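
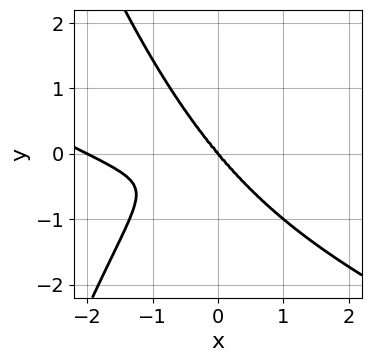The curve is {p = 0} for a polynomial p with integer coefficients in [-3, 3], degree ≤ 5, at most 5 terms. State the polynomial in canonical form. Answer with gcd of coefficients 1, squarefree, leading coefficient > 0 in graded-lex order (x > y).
(a) deg p = 4.
(b) From the visible intercepts: the x-axis gridline crossings are at x ∈ {-2, 0}; it meets the y-axis at y = 0 (among the integer gridlines).
(c) Fitting integer coefficients to these (and the overall shape) gives p.

x^4 + 2*x^3*y + 2*x^3 + x*y^2 + 2*y^3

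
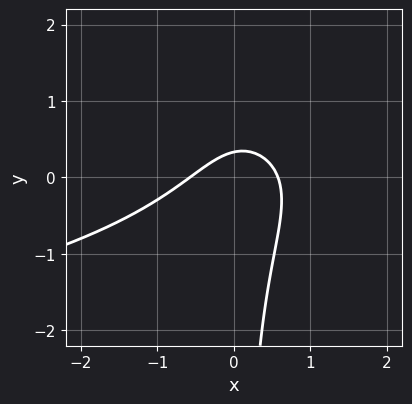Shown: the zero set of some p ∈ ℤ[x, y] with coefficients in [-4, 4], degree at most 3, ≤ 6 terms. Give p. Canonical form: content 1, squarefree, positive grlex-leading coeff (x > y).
3*x*y^2 + 3*x^2 - 3*x*y + 3*y - 1

1. deg p = 3.
2. Matching integer coefficients to the picture gives p.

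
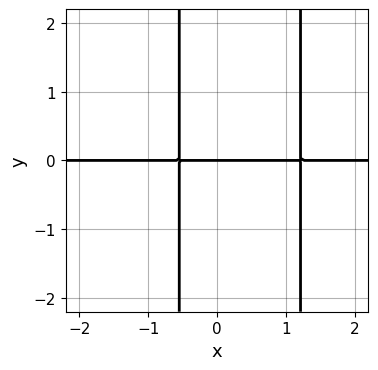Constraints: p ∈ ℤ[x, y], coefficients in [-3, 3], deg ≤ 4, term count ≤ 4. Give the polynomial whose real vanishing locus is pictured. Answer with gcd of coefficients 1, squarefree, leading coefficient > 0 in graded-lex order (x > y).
3*x^2*y - 2*x*y - 2*y

1. The degree is 3 — a generic line meets the curve in up to 3 points.
2. Reading off the gridlines: it crosses the y-axis at the gridline y = 0; the visible x-axis segment lies entirely on the curve.
3. Fitting integer coefficients to these (and the overall shape) gives p.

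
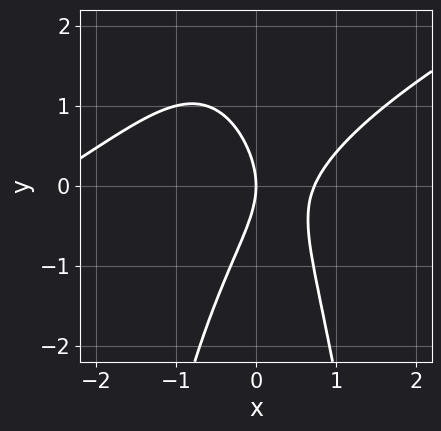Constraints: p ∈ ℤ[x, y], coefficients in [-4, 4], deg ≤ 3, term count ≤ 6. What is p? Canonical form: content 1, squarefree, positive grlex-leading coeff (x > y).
x^3 - 2*x^2*y + 2*x^2 - y^2 - 2*x

Degree: a generic line meets the curve in up to 3 points, so deg p = 3.
Observable constraints: it meets the y-axis at y = 0 (among the integer gridlines); it meets the x-axis at x = 0 (among the integer gridlines).
Matching integer coefficients to the picture gives p.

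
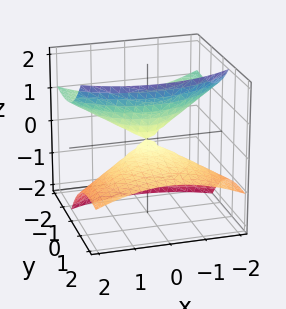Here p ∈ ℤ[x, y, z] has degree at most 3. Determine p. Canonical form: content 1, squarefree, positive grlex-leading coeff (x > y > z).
x^2 + y^2 + 3*y*z - 2*z^2

1. I count 2 distinct pieces.
2. deg p = 2.
3. Observable constraints: it crosses the y-axis at the gridline y = 0; it crosses the x-axis at the gridline x = 0.
4. Assembling these constraints gives the stated polynomial.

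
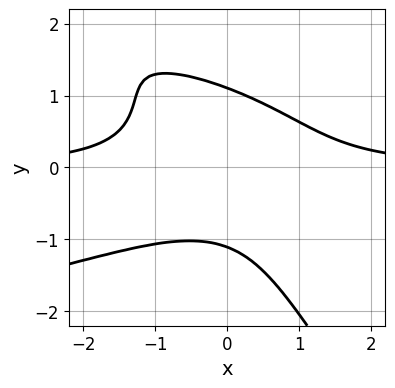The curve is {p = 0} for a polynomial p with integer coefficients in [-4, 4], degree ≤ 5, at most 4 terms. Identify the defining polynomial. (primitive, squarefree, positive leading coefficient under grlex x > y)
1. Degree: the shape is more complex than any degree-3 curve, so deg p = 4.
2. Reading off the gridlines: no x-intercept at any integer in the box.
3. Fitting integer coefficients to these (and the overall shape) gives p.

3*x*y^3 + 2*y^4 + 3*x^2*y - 3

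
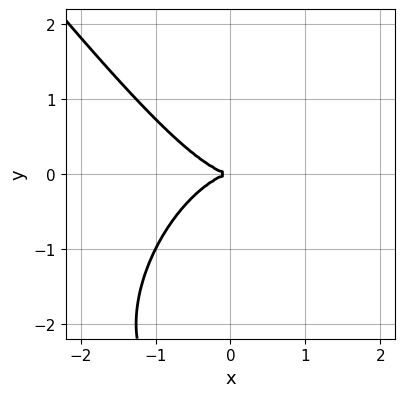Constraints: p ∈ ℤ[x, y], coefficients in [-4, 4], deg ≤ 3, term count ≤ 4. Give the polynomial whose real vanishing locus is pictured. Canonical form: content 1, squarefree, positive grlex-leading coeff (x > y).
2*x^3 + y^3 + 3*y^2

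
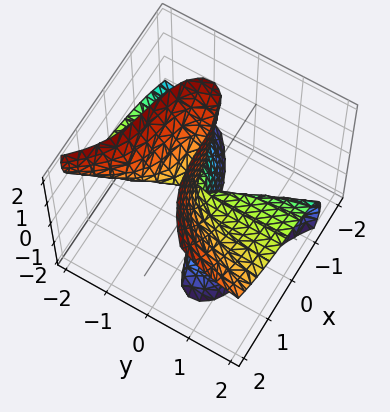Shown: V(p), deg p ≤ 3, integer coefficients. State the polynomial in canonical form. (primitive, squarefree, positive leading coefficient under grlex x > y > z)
x^3 + x*y^2 - 3*y^2*z - 2*y*z^2

First, the degree is 3 — no degree-2 surface has this shape.
Then, reading off the gridlines: every point of the y-axis in the box is on the surface; the visible z-axis segment lies entirely on the surface.
Finally, these observations pin down the coefficients.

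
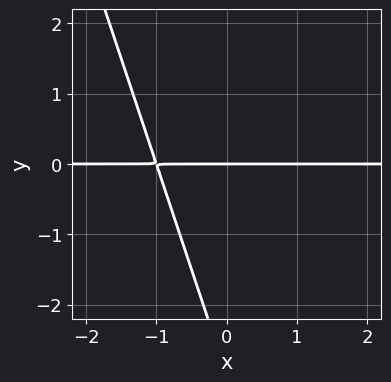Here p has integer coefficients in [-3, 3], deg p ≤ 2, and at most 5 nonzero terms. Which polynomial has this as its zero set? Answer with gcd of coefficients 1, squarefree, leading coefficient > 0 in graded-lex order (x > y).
1. Degree: the shape is more complex than any degree-1 curve, so deg p = 2.
2. Against the integer gridlines: it meets the y-axis at y = 0 (among the integer gridlines); the visible x-axis segment lies entirely on the curve.
3. These observations pin down the coefficients.

3*x*y + y^2 + 3*y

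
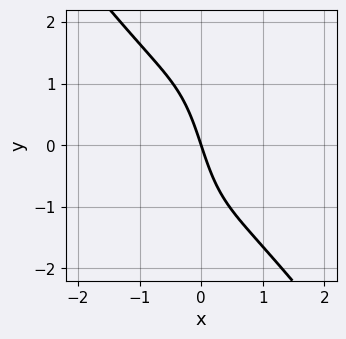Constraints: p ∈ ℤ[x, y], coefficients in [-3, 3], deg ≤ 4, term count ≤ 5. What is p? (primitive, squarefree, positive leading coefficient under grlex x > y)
3*x^3 + x^2*y - x*y^2 + 3*x + y

1. deg p = 3. No degree-2 curve has this shape.
2. Reading off the gridlines: one x-axis crossing is at x = 0; it meets the y-axis at y = 0 (among the integer gridlines).
3. These observations pin down the coefficients.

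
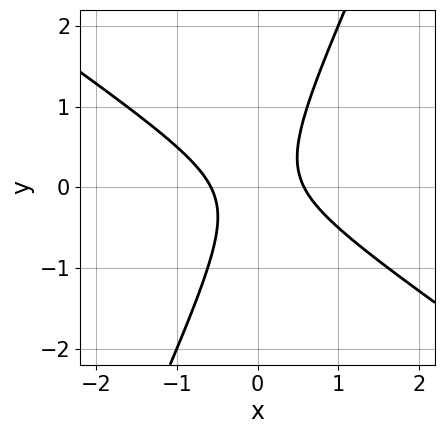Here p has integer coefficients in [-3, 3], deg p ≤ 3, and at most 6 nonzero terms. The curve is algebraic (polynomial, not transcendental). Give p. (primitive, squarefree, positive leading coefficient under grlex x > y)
deg p = 2. The shape is more complex than any degree-1 curve.
Observable constraints: the curve avoids every integer y-axis point in the box.
Fitting integer coefficients to these (and the overall shape) gives p.

3*x^2 + 3*x*y - 2*y^2 - 1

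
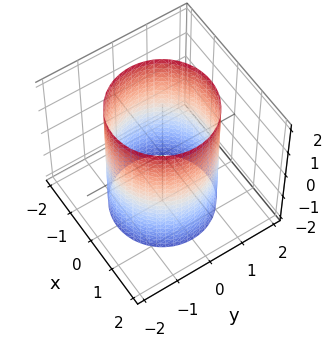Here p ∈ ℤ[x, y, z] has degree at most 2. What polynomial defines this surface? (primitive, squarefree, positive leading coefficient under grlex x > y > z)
First, deg p = 2. Constant cross-section along one axis; a quadric.
Next, symmetries: rotational symmetry about the z-axis ⇒ p depends on x, y only through x² + y²; the z ↦ −z reflection is a symmetry, so z appears only in even powers.
Then, observable constraints: a circular section at z = 1 has radius between 1 and 2; it misses every integer gridline on the z-axis.
Finally, matching integer coefficients to the picture gives p.

x^2 + y^2 - 2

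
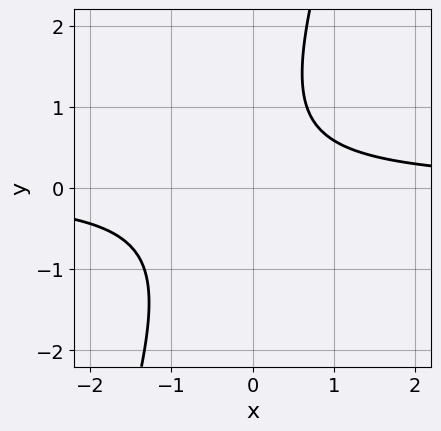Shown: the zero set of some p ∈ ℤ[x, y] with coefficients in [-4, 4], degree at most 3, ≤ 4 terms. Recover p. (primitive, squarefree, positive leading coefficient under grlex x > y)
Degree: a generic line meets the curve in up to 2 points, so deg p = 2.
Observable constraints: the curve avoids every integer x-axis point in the box; it misses every integer gridline on the y-axis.
Assembling these constraints gives the stated polynomial.

3*x*y - y^2 + y - 2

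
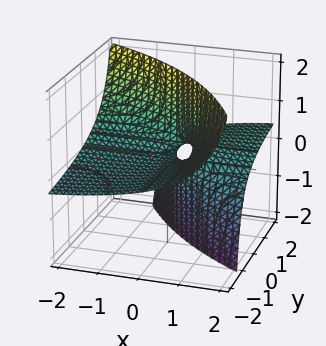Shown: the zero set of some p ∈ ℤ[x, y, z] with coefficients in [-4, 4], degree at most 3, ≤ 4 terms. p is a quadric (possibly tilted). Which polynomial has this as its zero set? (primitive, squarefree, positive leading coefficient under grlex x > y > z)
deg p = 2. No degree-1 surface has this shape.
Observable constraints: the visible y-axis segment lies entirely on the surface; the visible x-axis segment lies entirely on the surface.
The integer polynomial consistent with all of this is the stated p.

x*y - 3*x*z - 3*y*z + 2*z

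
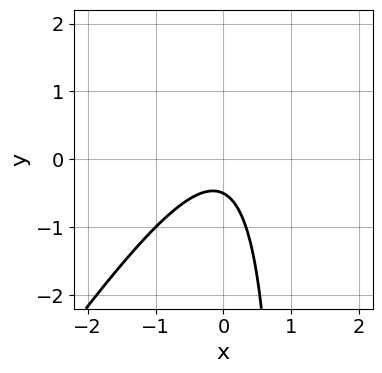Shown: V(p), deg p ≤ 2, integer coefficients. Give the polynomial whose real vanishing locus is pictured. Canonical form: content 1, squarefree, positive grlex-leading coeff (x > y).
3*x^2 - 2*x*y + 2*y + 1

First, the degree is 2 — the shape is more complex than any degree-1 curve.
Next, from the axis intercepts and sections: no x-intercept at any integer in the box.
Finally, matching integer coefficients to the picture gives p.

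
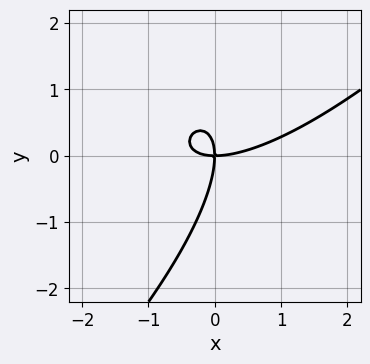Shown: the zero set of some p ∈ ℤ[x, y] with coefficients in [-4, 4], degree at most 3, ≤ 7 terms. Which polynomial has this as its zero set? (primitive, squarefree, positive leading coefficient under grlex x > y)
x^3 - 2*x^2*y + 2*x*y^2 - y^3 - 2*x*y

Degree: no degree-2 curve has this shape, so deg p = 3.
Checking where it meets the axes: one x-axis crossing is at x = 0; it meets the y-axis at y = 0 (among the integer gridlines).
Together with the visible shape, these determine p as stated.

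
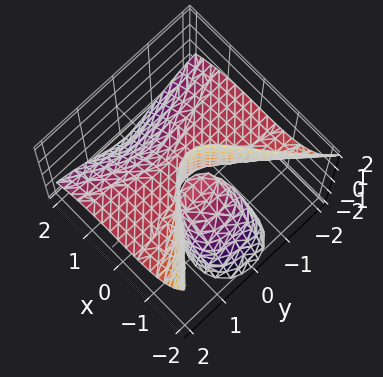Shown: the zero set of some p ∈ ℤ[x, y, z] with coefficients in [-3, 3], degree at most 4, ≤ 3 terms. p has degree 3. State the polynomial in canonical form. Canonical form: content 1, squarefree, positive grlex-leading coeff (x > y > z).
x^3 + 2*y^2*z + 2*x*z

First, the picture has 2 separate pieces. Treating them together as one polynomial.
Then, degree: the shape is more complex than any degree-2 surface, so deg p = 3.
Next, reading off the gridlines: it meets the x-axis at x = 0 (among the integer gridlines); the visible z-axis segment lies entirely on the surface; every point of the y-axis in the box is on the surface.
Finally, matching integer coefficients to the picture gives p.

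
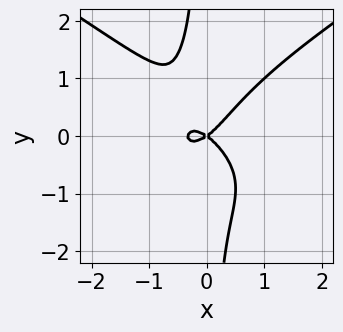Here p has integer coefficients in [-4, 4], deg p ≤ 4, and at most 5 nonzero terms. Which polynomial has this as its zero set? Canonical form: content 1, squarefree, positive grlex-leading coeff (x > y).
First, the degree is 4 — the shape is more complex than any degree-3 curve.
Then, from the visible intercepts: it meets the y-axis at y = 0 (among the integer gridlines); it crosses the x-axis at the gridline x = 0.
Finally, matching integer coefficients to the picture gives p.

x^3*y - 3*x*y^3 + 3*x^3 + x^2 - 2*y^2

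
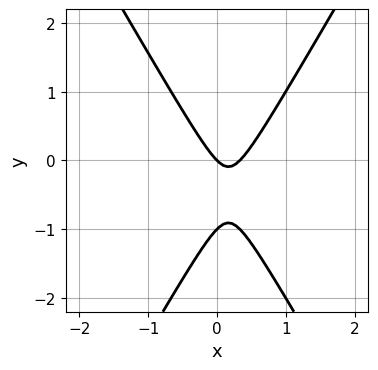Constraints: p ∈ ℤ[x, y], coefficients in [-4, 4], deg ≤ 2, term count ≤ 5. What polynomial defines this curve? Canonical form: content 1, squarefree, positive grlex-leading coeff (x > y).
3*x^2 - y^2 - x - y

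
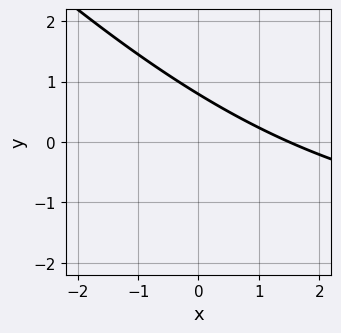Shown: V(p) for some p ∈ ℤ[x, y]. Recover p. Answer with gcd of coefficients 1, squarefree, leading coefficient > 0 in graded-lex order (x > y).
x*y + y^2 + 2*x + 3*y - 3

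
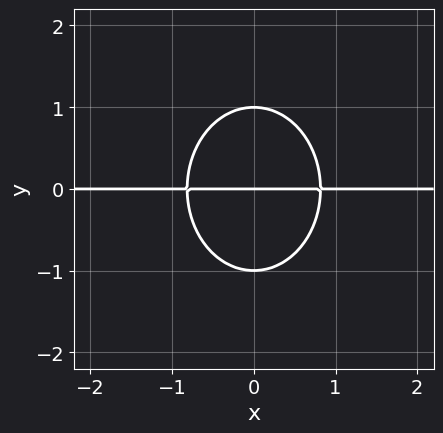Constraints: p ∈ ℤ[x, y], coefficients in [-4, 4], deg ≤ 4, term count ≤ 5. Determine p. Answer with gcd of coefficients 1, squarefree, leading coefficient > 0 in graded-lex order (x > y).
The degree is 3 — no degree-2 curve has this shape.
Symmetries: the x ↦ −x reflection is a symmetry, so x appears only in even powers.
From the visible intercepts: the visible x-axis segment lies entirely on the curve; the y-axis gridline crossings are at y ∈ {-1, 0, 1}.
Putting this together gives p.

3*x^2*y + 2*y^3 - 2*y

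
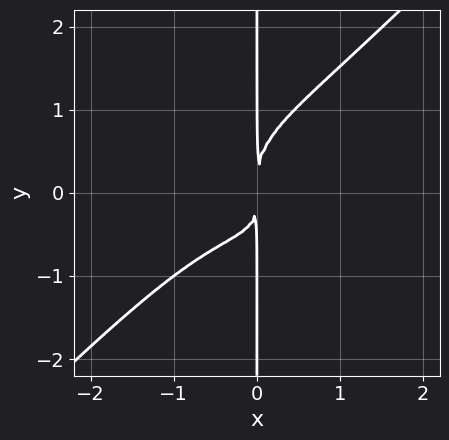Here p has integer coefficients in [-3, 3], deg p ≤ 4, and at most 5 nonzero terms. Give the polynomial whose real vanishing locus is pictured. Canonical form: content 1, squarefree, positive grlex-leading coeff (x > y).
x^4 - x*y^3 + x^2*y + x^2

1. deg p = 4. A generic line meets the curve in up to 4 points.
2. Against the integer gridlines: the visible y-axis segment lies entirely on the curve.
3. Together with the visible shape, these determine p as stated.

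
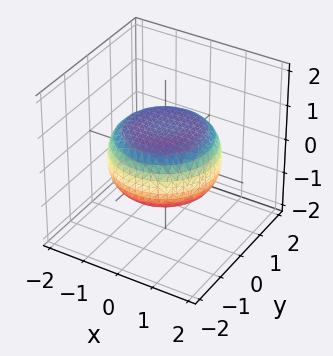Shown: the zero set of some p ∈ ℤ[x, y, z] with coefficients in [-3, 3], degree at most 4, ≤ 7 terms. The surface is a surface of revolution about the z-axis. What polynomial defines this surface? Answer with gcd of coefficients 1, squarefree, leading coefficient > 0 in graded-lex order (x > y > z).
1. deg p = 4. No degree-3 surface has this shape.
2. By symmetry, the surface is invariant under rotation about z: p = q(x² + y², z).
3. Reading off the gridlines: a circular section at z = 0 has radius between 1 and 2.
4. Fitting integer coefficients to these (and the overall shape) gives p.

x^4 + 2*x^2*y^2 + y^4 - x^2 - y^2 + 3*z^2 - 2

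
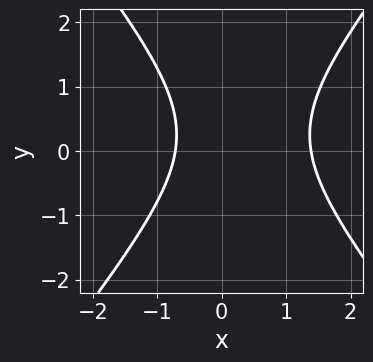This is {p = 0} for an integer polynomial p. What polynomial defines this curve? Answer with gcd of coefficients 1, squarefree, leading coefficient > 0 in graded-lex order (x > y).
Degree: no degree-1 curve has this shape, so deg p = 2.
Observable constraints: the curve avoids every integer y-axis point in the box.
Matching integer coefficients to the picture gives p.

3*x^2 - 2*y^2 - 2*x + y - 3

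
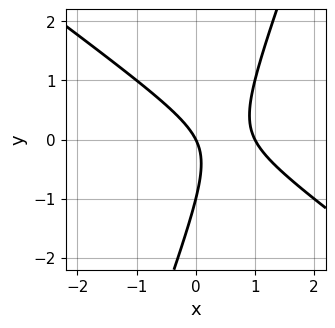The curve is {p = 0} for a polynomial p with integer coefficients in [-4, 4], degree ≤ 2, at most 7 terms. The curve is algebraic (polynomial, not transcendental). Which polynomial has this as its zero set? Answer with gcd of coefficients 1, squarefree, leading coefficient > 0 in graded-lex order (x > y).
2*x^2 + 2*x*y - y^2 - 2*x - y

First, the degree is 2 — a generic line meets the curve in up to 2 points.
Then, from the axis intercepts and sections: among the integer gridlines, it crosses the y-axis at y ∈ {-1, 0}; the x-axis gridline crossings are at x ∈ {0, 1}.
Finally, these observations pin down the coefficients.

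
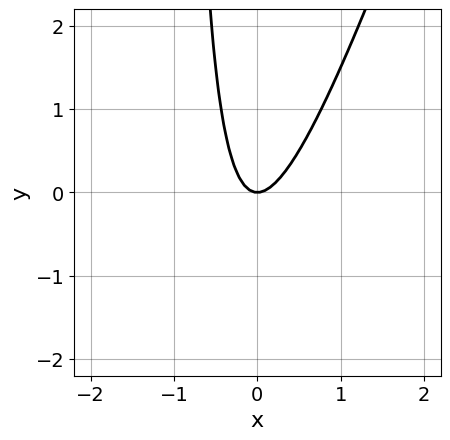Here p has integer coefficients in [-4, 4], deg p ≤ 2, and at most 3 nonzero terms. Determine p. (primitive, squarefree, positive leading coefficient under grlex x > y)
3*x^2 - x*y - y

1. deg p = 2.
2. Checking where it meets the axes: it meets the y-axis at y = 0 (among the integer gridlines); it meets the x-axis at x = 0 (among the integer gridlines).
3. Assembling these constraints gives the stated polynomial.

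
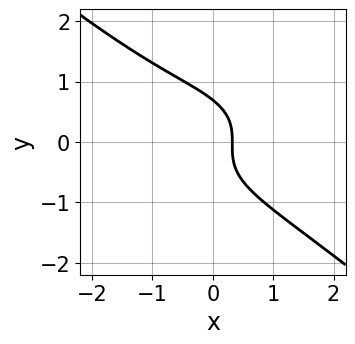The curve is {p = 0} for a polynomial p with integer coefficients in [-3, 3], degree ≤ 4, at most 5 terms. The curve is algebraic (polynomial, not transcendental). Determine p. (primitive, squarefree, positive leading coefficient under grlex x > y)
x^3 + x*y^2 + 3*y^3 + 3*x - 1

1. deg p = 3. A generic line meets the curve in up to 3 points.
2. The integer polynomial consistent with all of this is the stated p.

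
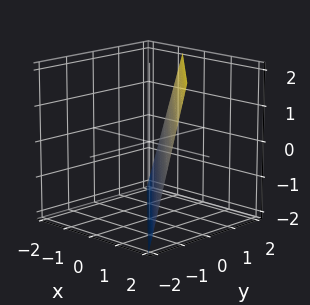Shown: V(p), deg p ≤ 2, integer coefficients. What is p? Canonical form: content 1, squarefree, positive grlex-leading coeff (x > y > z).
1. The degree is 1 — every cross-section is a straight line — this is a plane.
2. Observable constraints: one z-axis crossing is at z = -2.
3. These observations pin down the coefficients.

3*x + 3*y - z - 2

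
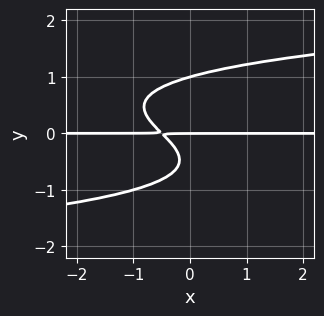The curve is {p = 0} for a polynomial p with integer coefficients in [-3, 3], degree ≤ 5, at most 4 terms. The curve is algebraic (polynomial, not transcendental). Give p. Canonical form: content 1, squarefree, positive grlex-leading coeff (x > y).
3*y^4 - 2*x*y - 2*y^2 - y

1. The degree is 4 — the shape is more complex than any degree-3 curve.
2. Observable constraints: the visible x-axis segment lies entirely on the curve; the y-axis gridline crossings are at y ∈ {0, 1}.
3. Together with the visible shape, these determine p as stated.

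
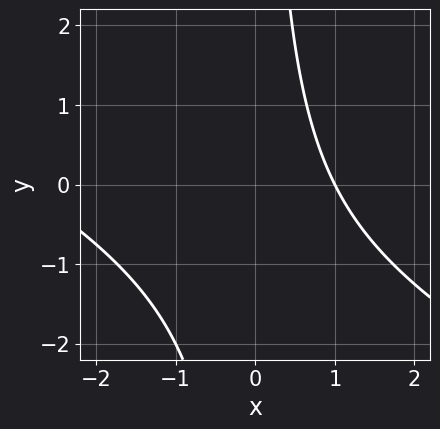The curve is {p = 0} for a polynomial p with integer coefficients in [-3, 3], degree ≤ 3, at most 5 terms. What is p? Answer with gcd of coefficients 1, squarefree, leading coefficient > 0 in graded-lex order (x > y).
(a) The degree is 2 — the shape is more complex than any degree-1 curve.
(b) Observable constraints: one x-axis crossing is at x = 1; it misses every integer gridline on the y-axis.
(c) Solving for integer coefficients yields p as stated.

x^2 + 2*x*y + 2*x - 3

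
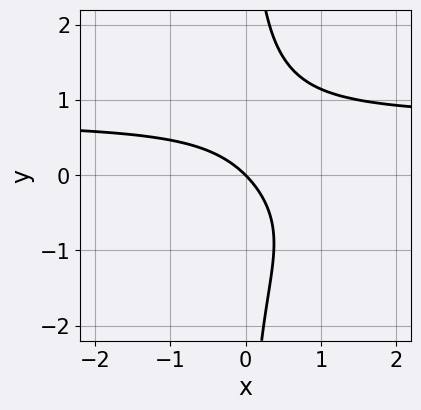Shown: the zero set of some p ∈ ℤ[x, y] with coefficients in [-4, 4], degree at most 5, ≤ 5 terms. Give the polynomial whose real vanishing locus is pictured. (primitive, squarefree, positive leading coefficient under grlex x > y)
2*x*y^3 + 3*x*y - 3*x - 3*y

The degree is 4 — the shape is more complex than any degree-3 curve.
Checking where it meets the axes: one x-axis crossing is at x = 0; it meets the y-axis at y = 0 (among the integer gridlines).
Matching integer coefficients to the picture gives p.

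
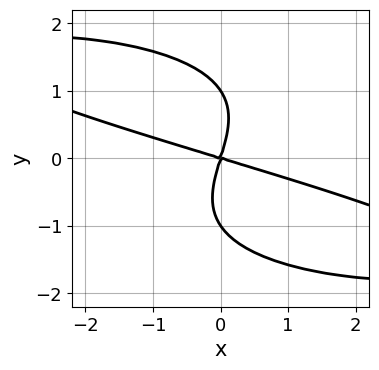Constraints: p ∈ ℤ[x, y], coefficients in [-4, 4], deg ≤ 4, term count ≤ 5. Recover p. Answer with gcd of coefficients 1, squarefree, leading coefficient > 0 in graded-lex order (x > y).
(a) Degree: a generic line meets the curve in up to 4 points, so deg p = 4.
(b) Against the integer gridlines: it crosses the x-axis at the gridline x = 0; the y-axis gridline crossings are at y ∈ {-1, 0, 1}.
(c) Together with the visible shape, these determine p as stated.

y^4 + x^2 + 3*x*y - y^2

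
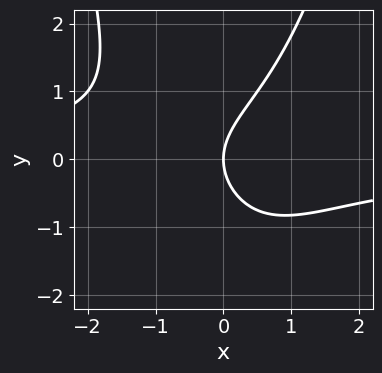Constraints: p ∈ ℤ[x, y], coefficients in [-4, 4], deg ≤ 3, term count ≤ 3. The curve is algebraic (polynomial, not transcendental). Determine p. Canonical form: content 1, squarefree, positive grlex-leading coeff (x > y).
(a) Degree: no degree-2 curve has this shape, so deg p = 3.
(b) Observable constraints: it crosses the x-axis at the gridline x = 0; it crosses the y-axis at the gridline y = 0.
(c) Solving for integer coefficients yields p as stated.

2*x^2*y - 2*y^2 + 3*x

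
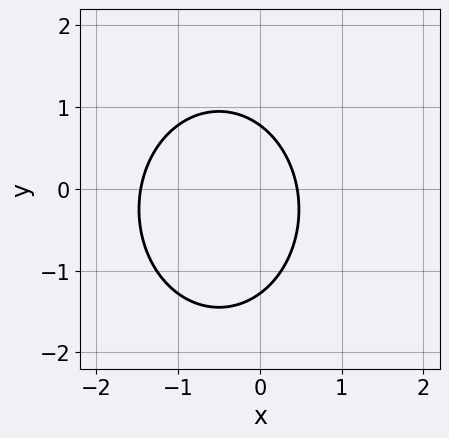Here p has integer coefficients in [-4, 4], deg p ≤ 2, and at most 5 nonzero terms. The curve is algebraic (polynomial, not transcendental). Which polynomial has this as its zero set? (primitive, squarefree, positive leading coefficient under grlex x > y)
3*x^2 + 2*y^2 + 3*x + y - 2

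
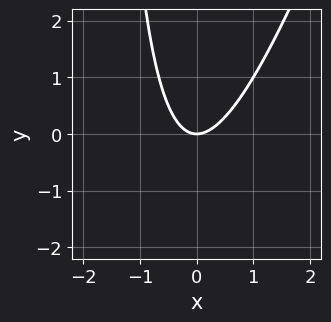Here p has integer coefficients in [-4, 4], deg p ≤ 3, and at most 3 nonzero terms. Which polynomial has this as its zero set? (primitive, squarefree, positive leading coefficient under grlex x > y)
3*x^2 - x*y - 2*y

The degree is 2 — the shape is more complex than any degree-1 curve.
Against the integer gridlines: it meets the x-axis at x = 0 (among the integer gridlines); it meets the y-axis at y = 0 (among the integer gridlines).
Solving for integer coefficients yields p as stated.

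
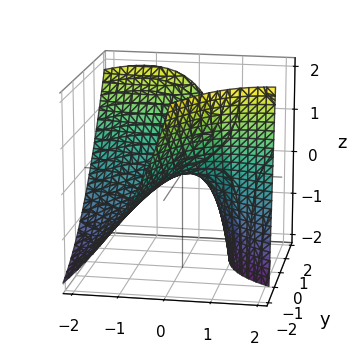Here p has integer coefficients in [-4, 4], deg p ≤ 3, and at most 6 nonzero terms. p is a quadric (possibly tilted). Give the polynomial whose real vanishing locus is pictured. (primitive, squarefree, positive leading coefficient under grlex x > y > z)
First, deg p = 2. No degree-1 surface has this shape.
Next, against the integer gridlines: it crosses the z-axis at the gridline z = 0; one y-axis crossing is at y = 0; it crosses the x-axis at the gridline x = 0.
Finally, solving for integer coefficients yields p as stated.

x^2 + 3*x*y - 2*x*z - y^2 + 3*z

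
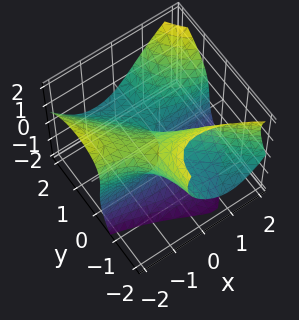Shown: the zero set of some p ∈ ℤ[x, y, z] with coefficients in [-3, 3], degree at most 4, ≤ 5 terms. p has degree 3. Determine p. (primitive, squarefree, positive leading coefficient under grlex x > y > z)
2*x^2*y + 2*x*y^2 - z^3 - 3*y*z - 2*x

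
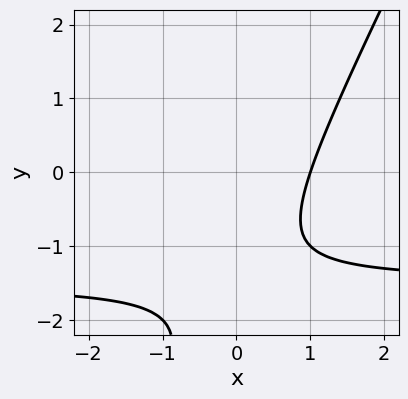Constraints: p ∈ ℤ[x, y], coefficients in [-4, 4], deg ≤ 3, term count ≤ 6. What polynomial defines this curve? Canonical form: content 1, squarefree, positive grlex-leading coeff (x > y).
2*x*y - y^2 + 3*x - 3*y - 3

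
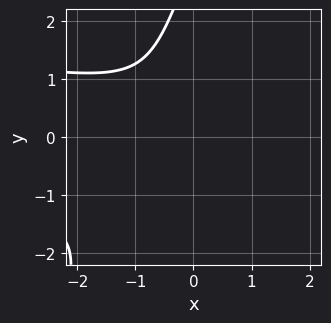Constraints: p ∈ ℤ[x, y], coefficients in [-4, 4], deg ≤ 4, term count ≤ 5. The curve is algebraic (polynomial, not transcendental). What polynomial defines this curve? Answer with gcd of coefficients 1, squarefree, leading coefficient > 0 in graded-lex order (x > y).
1. Degree: a generic line meets the curve in up to 3 points, so deg p = 3.
2. Against the integer gridlines: it misses every integer gridline on the x-axis; it misses every integer gridline on the y-axis.
3. Together with the visible shape, these determine p as stated.

3*x*y^2 - y^3 + x^2 + 3*y^2 + 1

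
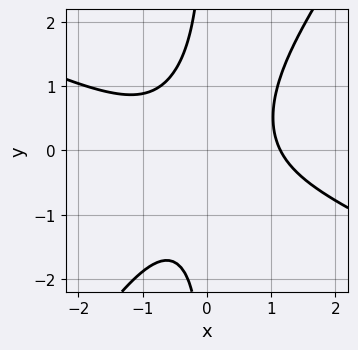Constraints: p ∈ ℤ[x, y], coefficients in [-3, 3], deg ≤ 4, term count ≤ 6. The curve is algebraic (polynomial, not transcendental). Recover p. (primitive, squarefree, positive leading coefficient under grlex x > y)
2*x^3 + 3*x^2*y - 3*x*y^2 - 3

First, degree: the shape is more complex than any degree-2 curve, so deg p = 3.
Then, reading off the gridlines: no y-intercept at any integer in the box.
Finally, fitting integer coefficients to these (and the overall shape) gives p.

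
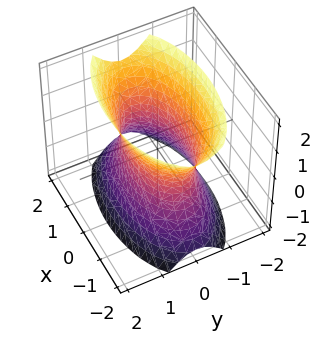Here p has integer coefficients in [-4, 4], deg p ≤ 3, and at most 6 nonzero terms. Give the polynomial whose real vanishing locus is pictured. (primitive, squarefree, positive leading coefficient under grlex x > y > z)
First, deg p = 2.
Next, symmetries: the x ↦ −x reflection is a symmetry, so x appears only in even powers; it's symmetric under z → −z, forcing even powers of z; mirror symmetry y ↦ −y ⇒ only even powers of y.
Next, from the visible intercepts: no z-intercept at any integer in the box.
Finally, fitting integer coefficients to these (and the overall shape) gives p.

x^2 + 3*y^2 - z^2 - 2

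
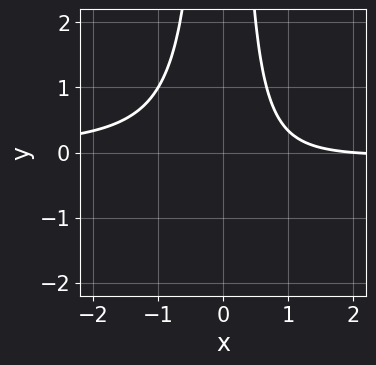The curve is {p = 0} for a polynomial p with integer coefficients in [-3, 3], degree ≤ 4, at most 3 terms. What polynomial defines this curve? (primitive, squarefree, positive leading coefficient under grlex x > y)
1. deg p = 3.
2. Observable constraints: one x-axis crossing is at x = 2; the curve avoids every integer y-axis point in the box.
3. Solving for integer coefficients yields p as stated.

3*x^2*y + x - 2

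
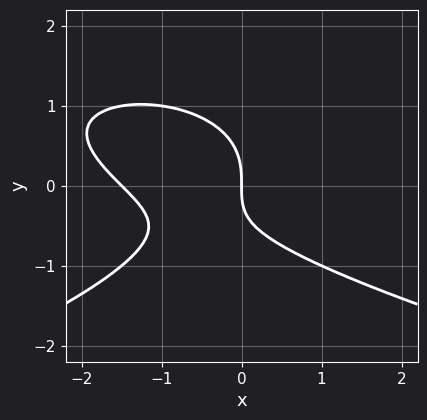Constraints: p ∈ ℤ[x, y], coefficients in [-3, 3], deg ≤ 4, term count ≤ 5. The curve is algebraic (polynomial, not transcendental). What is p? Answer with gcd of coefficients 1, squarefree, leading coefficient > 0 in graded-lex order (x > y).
3*y^3 + 2*x^2 + 2*x*y + 3*x

First, the degree is 3 — no degree-2 curve has this shape.
Next, checking where it meets the axes: it meets the y-axis at y = 0 (among the integer gridlines); it meets the x-axis at x = 0 (among the integer gridlines).
Finally, matching integer coefficients to the picture gives p.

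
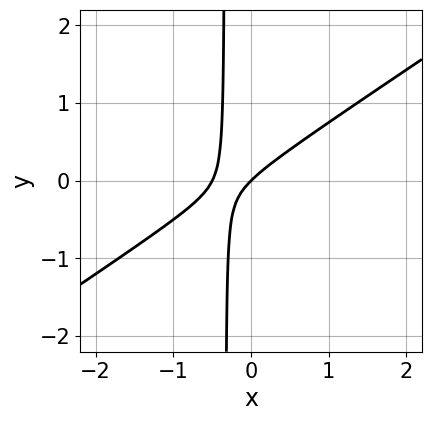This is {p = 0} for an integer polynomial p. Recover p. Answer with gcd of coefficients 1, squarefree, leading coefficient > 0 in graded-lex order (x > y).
The degree is 2 — the shape is more complex than any degree-1 curve.
Observable constraints: it crosses the x-axis at the gridline x = 0; it crosses the y-axis at the gridline y = 0.
Putting this together gives p.

2*x^2 - 3*x*y + x - y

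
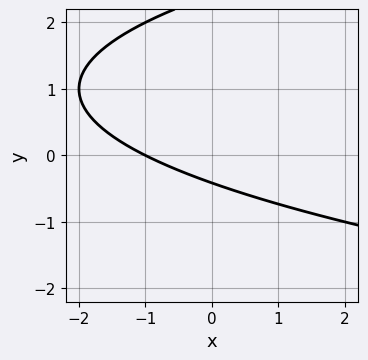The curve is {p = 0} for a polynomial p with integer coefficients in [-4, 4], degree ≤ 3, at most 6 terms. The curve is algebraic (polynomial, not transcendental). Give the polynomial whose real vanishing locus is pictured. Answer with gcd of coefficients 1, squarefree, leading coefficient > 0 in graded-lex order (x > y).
y^2 - x - 2*y - 1

deg p = 2. A generic line meets the curve in up to 2 points.
From the visible intercepts: one x-axis crossing is at x = -1.
The integer polynomial consistent with all of this is the stated p.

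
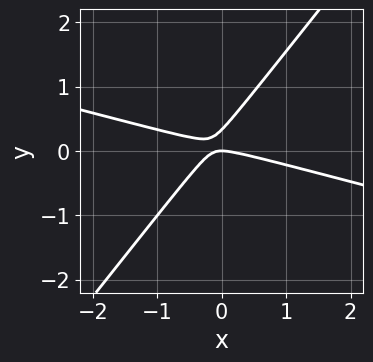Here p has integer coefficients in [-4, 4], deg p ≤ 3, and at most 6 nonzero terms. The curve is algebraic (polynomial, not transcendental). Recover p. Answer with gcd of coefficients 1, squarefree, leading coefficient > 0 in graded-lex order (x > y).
x^2 + 3*x*y - 3*y^2 + y

1. The degree is 2 — a generic line meets the curve in up to 2 points.
2. From the visible intercepts: it crosses the x-axis at the gridline x = 0; one y-axis crossing is at y = 0.
3. The integer polynomial consistent with all of this is the stated p.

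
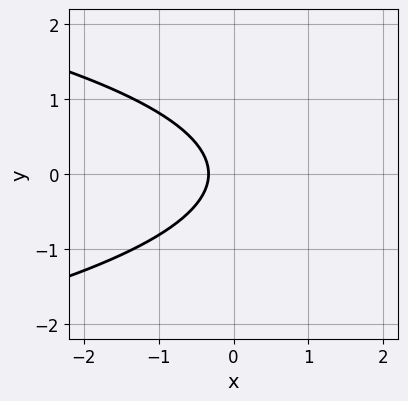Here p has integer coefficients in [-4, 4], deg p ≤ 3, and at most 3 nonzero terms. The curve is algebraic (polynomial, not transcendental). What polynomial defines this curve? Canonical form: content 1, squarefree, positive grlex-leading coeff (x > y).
3*y^2 + 3*x + 1

deg p = 2.
Symmetries: the y ↦ −y reflection is a symmetry, so y appears only in even powers.
From the visible intercepts: it misses every integer gridline on the y-axis.
Assembling these constraints gives the stated polynomial.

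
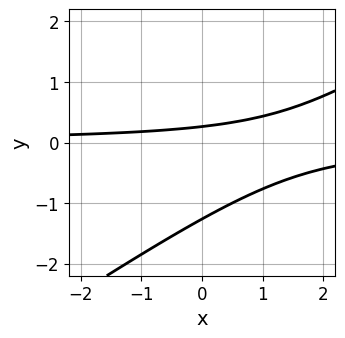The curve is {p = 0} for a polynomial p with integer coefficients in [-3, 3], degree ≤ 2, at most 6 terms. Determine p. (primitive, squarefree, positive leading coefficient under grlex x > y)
The degree is 2 — a generic line meets the curve in up to 2 points.
Against the integer gridlines: the curve avoids every integer x-axis point in the box.
Assembling these constraints gives the stated polynomial.

2*x*y - 3*y^2 - 3*y + 1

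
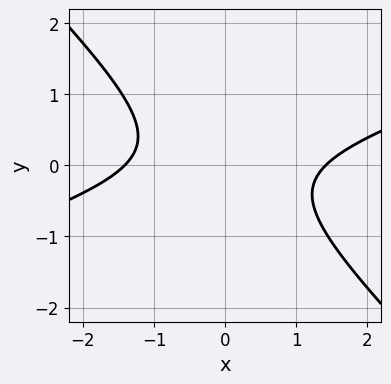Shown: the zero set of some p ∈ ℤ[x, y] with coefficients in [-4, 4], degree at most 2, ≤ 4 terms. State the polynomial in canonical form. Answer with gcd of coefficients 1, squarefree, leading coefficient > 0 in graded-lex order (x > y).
x^2 - 2*x*y - 3*y^2 - 2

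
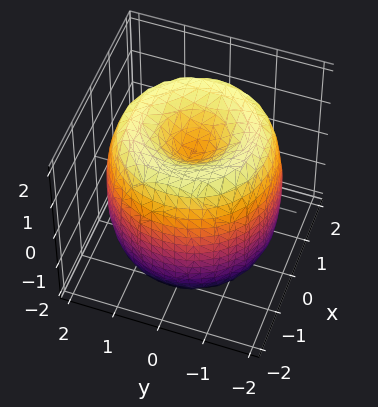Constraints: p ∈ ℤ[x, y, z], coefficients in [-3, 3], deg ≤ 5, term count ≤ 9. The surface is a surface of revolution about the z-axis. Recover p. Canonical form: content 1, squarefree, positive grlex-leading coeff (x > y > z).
x^4 + 2*x^2*y^2 + y^4 - 3*x^2 - 3*y^2 + z^2 - 1

Degree: no degree-3 surface has this shape, so deg p = 4.
Symmetries: every cross-section ⟂ z is a circle, so x, y appear only via x² + y².
Reading off the gridlines: the z-axis gridline crossings are at z ∈ {-1, 1}; a circular section at z = -1 has radius between 1 and 2.
Solving for integer coefficients yields p as stated.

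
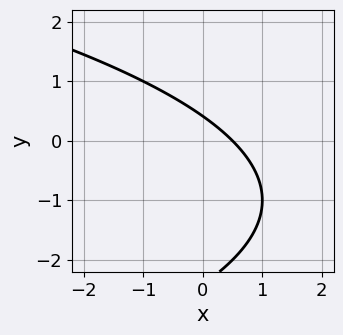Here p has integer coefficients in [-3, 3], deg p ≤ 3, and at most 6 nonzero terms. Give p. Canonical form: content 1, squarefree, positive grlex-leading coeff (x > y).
y^2 + 2*x + 2*y - 1

1. Degree: a generic line meets the curve in up to 2 points, so deg p = 2.
2. Matching integer coefficients to the picture gives p.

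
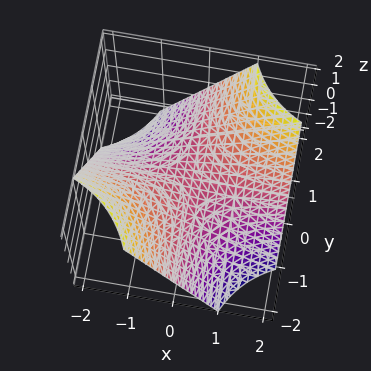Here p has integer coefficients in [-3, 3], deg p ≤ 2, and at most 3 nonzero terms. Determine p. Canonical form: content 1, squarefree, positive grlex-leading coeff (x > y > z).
The degree is 2 — a hyperbolic paraboloid; a quadric.
From the visible intercepts: the visible x-axis segment lies entirely on the surface; one z-axis crossing is at z = 0.
Fitting integer coefficients to these (and the overall shape) gives p. Check: (0, 2, 0) on the y-axis lies on the surface, and p(0, 2, 0) = 0. ✓

x*y - z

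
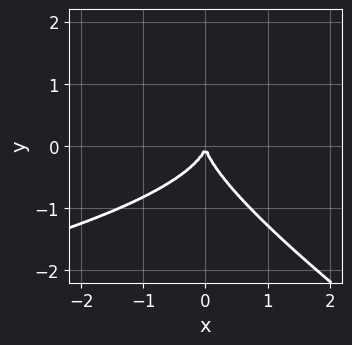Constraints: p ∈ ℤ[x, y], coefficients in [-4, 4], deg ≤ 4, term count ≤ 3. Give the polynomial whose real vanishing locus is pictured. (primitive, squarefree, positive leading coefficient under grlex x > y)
2*x*y^2 + 3*y^3 + 3*x^2

deg p = 3. No degree-2 curve has this shape.
From the visible intercepts: it meets the y-axis at y = 0 (among the integer gridlines); one x-axis crossing is at x = 0.
Putting this together gives p.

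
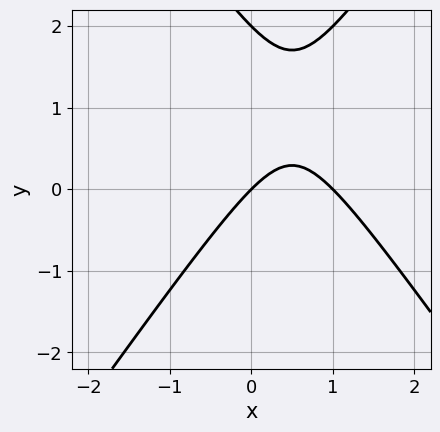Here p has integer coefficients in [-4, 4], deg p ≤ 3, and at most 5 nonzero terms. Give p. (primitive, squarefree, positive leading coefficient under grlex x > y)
2*x^2 - y^2 - 2*x + 2*y

1. The degree is 2 — no degree-1 curve has this shape.
2. From the axis intercepts and sections: among the integer gridlines, it crosses the y-axis at y ∈ {0, 2}; the x-axis gridline crossings are at x ∈ {0, 1}.
3. Together with the visible shape, these determine p as stated.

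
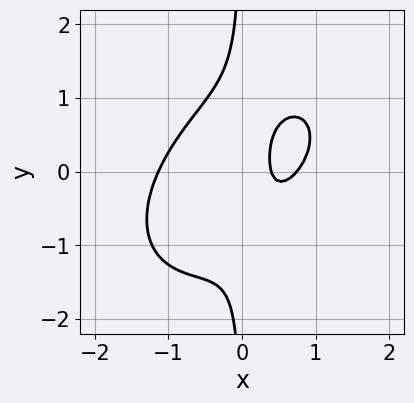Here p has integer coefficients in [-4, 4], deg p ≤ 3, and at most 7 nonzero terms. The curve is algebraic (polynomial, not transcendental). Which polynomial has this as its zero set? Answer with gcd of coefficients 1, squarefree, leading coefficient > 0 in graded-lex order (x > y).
(a) deg p = 3. No degree-2 curve has this shape.
(b) Reading off the gridlines: it misses every integer gridline on the y-axis.
(c) These observations pin down the coefficients.

3*x^3 - 3*x^2*y + 3*x*y^2 - 3*x + 1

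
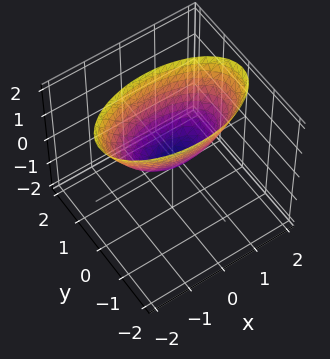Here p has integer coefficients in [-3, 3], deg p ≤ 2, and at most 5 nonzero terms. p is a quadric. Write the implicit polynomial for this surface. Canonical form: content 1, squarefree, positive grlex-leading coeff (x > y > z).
x^2 + 3*y^2 - 2*z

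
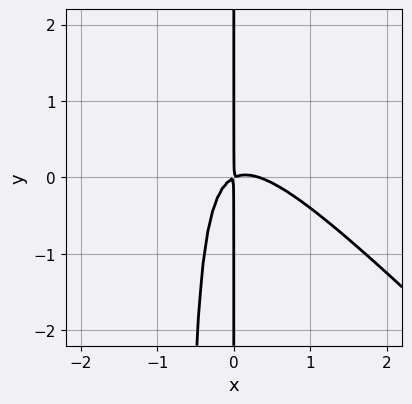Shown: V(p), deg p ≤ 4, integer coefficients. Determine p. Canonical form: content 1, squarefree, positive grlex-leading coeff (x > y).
3*x^3 + 3*x^2*y - x^2 + 2*x*y

The degree is 3 — a generic line meets the curve in up to 3 points.
Checking where it meets the axes: every point of the y-axis in the box is on the curve.
Solving for integer coefficients yields p as stated.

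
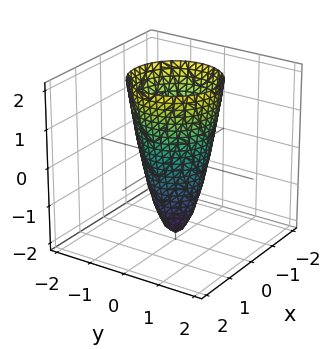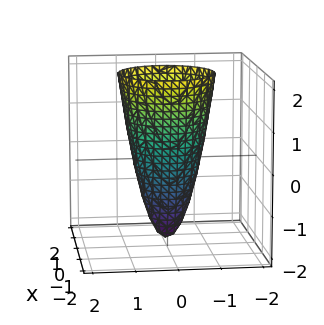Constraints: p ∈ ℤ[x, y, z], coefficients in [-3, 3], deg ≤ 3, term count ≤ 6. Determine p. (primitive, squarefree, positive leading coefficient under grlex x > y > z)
3*x^2 + 3*y^2 - z - 2

1. Degree: the shape is more complex than any degree-1 surface, so deg p = 2.
2. Symmetries: every cross-section ⟂ z is a circle, so x, y appear only via x² + y².
3. From the axis intercepts and sections: it meets the z-axis at z = -2 (among the integer gridlines); a circular section at z = -1 has radius between 0 and 1.
4. Together with the visible shape, these determine p as stated.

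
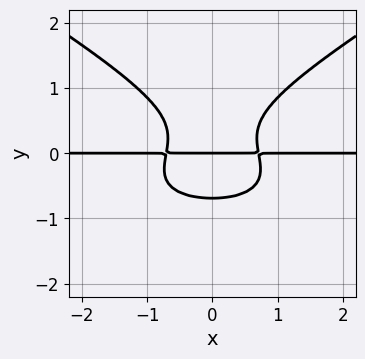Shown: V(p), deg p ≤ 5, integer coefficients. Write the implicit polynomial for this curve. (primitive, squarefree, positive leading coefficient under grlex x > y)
x^2*y^2 - 3*y^4 + 2*x^2*y - y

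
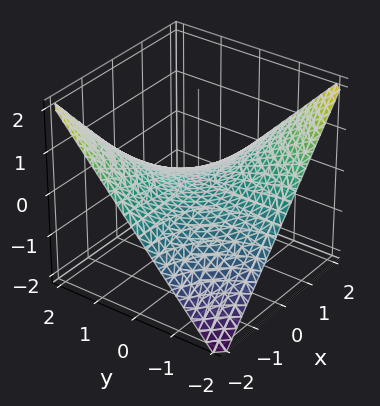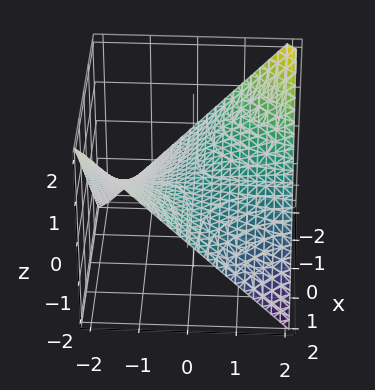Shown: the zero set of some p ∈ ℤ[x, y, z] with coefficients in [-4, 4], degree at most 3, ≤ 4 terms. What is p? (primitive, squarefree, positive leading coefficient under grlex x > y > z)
x*y + 2*z

1. The degree is 2 — a hyperbolic paraboloid; a quadric.
2. Reading off the gridlines: it meets the z-axis at z = 0 (among the integer gridlines); the visible x-axis segment lies entirely on the surface.
3. These observations pin down the coefficients. Check: (0, -2, 0) on the y-axis lies on the surface, and p(0, -2, 0) = 0. ✓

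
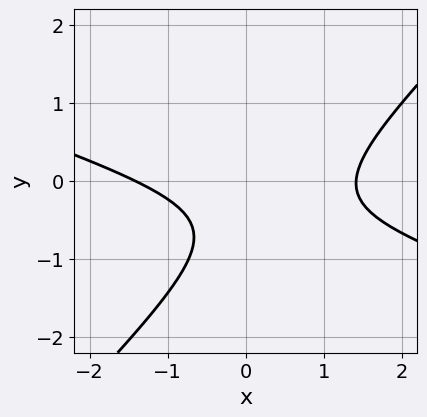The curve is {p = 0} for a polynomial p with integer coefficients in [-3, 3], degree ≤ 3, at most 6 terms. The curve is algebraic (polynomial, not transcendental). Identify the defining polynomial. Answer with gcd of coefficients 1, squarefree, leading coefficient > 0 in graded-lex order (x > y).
x^2 + 2*x*y - 3*y^2 - 3*y - 2

First, degree: no degree-1 curve has this shape, so deg p = 2.
Next, reading off the gridlines: no y-intercept at any integer in the box.
Finally, putting this together gives p.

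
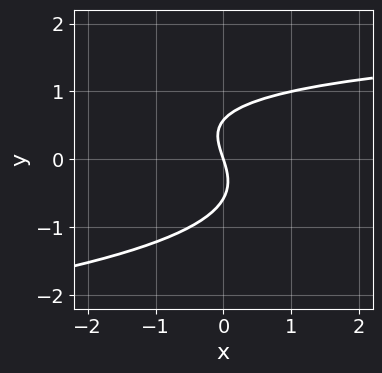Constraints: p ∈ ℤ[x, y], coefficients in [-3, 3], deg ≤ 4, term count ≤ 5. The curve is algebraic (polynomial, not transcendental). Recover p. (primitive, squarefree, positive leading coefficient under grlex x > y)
3*y^3 + x*y - 3*x - y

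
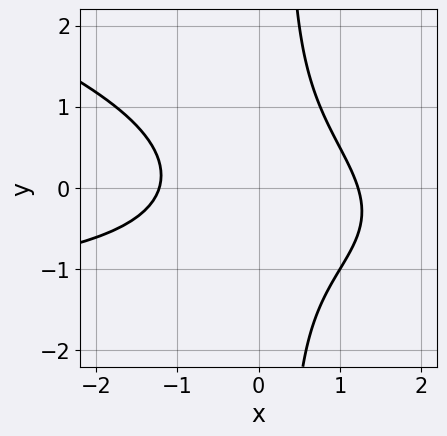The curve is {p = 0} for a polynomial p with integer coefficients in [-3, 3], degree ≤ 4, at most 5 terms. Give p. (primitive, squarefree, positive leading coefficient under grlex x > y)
x^2*y + 3*x*y^2 + 2*x^2 - y^2 - 3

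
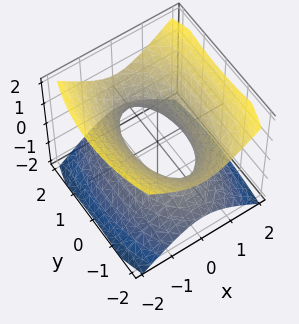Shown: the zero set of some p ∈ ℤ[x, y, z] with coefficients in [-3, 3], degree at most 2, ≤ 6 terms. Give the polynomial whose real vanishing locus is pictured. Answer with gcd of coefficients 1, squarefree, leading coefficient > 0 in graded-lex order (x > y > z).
3*x^2 + y^2 - 3*z^2 - 2

First, the degree is 2 — one connected sheet with a waist; a quadric.
Next, symmetries: mirror symmetry x ↦ −x ⇒ only even powers of x; it's symmetric under y → −y, forcing even powers of y; it's symmetric under z → −z, forcing even powers of z.
Next, against the integer gridlines: no z-intercept at any integer in the box.
Finally, fitting integer coefficients to these (and the overall shape) gives p.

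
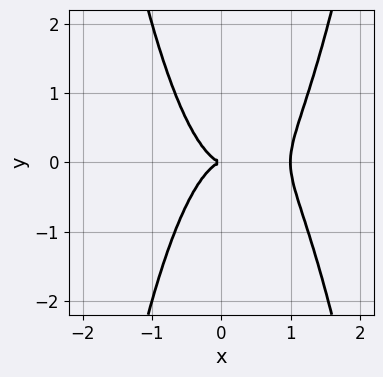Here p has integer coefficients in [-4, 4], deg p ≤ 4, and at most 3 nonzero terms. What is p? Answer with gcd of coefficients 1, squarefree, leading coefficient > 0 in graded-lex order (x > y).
1. The degree is 4 — no degree-3 curve has this shape.
2. Symmetries: it's symmetric under y → −y, forcing even powers of y.
3. Checking where it meets the axes: one y-axis crossing is at y = 0; among the integer gridlines, it crosses the x-axis at x ∈ {0, 1}.
4. Solving for integer coefficients yields p as stated.

2*x^4 - 2*x^3 - y^2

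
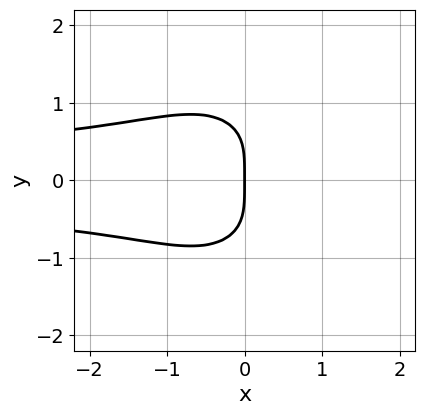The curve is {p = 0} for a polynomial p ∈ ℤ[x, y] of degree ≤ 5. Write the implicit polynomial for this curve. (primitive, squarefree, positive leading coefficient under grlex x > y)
3*x^2*y^2 + 2*y^4 + 3*x

First, degree: the shape is more complex than any degree-3 curve, so deg p = 4.
Next, symmetries: mirror symmetry y ↦ −y ⇒ only even powers of y.
Then, from the visible intercepts: it crosses the x-axis at the gridline x = 0; it crosses the y-axis at the gridline y = 0.
Finally, these observations pin down the coefficients.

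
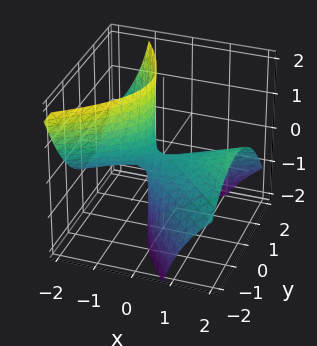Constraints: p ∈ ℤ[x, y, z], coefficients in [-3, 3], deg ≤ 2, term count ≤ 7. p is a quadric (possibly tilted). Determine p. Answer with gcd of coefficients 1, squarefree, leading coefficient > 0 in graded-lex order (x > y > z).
(a) The degree is 2 — a generic line meets the surface in up to 2 points.
(b) From the axis intercepts and sections: one y-axis crossing is at y = 0; it crosses the z-axis at the gridline z = 0; it crosses the x-axis at the gridline x = 0.
(c) Together with the visible shape, these determine p as stated.

x^2 - x*y - 3*x*z - 2*y^2 - z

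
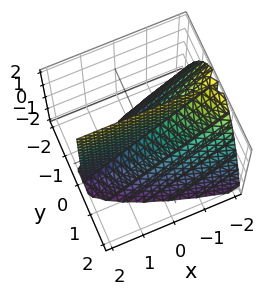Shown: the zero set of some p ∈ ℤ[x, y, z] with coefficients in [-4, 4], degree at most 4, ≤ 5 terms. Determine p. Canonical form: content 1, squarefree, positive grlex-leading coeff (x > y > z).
First, I count 2 distinct pieces. They look like related sheets of one shape, so recover p as a whole.
Then, deg p = 3. No degree-2 surface has this shape.
Then, reading off the gridlines: every point of the z-axis in the box is on the surface; it crosses the y-axis at the gridline y = 0; every point of the x-axis in the box is on the surface.
Finally, assembling these constraints gives the stated polynomial.

y^3 + x*y + y*z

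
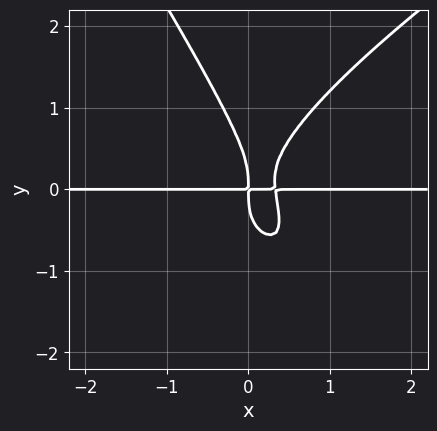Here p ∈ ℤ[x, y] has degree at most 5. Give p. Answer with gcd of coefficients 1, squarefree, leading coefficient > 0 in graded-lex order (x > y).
x^2*y^2 - x*y^3 - y^4 + 3*x^2*y - x*y

First, deg p = 4.
Next, from the visible intercepts: every point of the x-axis in the box is on the curve.
Finally, solving for integer coefficients yields p as stated.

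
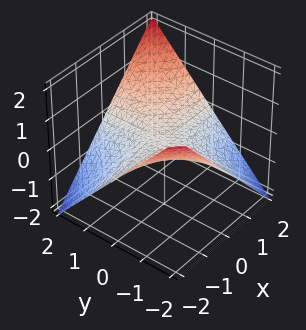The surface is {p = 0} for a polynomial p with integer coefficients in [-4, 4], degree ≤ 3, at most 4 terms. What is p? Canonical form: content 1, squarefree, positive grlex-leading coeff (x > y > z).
x*y - 2*z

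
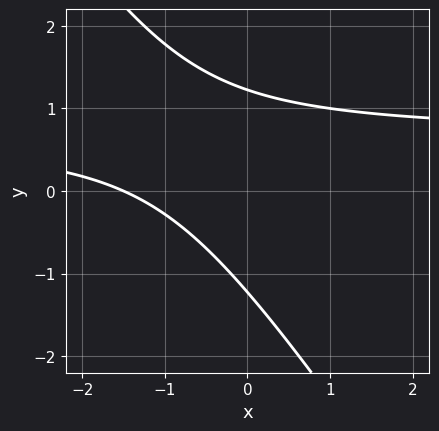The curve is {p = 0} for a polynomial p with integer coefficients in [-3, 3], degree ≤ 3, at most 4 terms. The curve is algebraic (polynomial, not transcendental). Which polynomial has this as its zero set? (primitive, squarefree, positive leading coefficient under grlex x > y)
3*x*y + 2*y^2 - 2*x - 3

First, the degree is 2 — no degree-1 curve has this shape.
Finally, matching integer coefficients to the picture gives p.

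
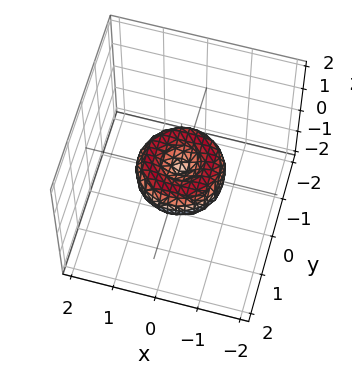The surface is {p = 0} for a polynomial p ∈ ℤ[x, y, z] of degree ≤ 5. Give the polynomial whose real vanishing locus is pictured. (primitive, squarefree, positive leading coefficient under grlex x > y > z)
First, deg p = 4.
Then, symmetry: the z-axis is an axis of rotation, so x and y enter only as x² + y².
Then, reading off the gridlines: it crosses the z-axis at the gridline z = 0; a circular section at z = 0 has radius exactly 1; among the integer gridlines, it crosses the x-axis at x ∈ {-1, 0, 1}.
Finally, fitting integer coefficients to these (and the overall shape) gives p.

x^4 + 2*x^2*y^2 + y^4 - x^2 - y^2 + z^2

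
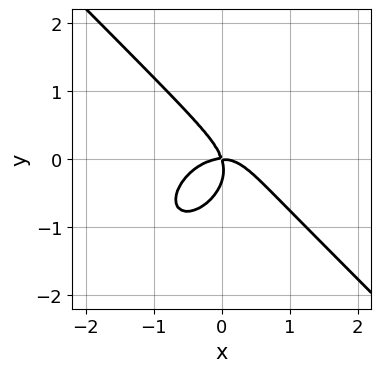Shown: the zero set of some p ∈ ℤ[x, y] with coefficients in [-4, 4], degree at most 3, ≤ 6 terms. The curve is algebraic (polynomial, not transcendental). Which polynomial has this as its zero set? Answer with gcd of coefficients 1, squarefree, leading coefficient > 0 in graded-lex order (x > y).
deg p = 3. No degree-2 curve has this shape.
Checking where it meets the axes: one y-axis crossing is at y = 0; one x-axis crossing is at x = 0.
Fitting integer coefficients to these (and the overall shape) gives p.

3*x^3 + 3*y^3 + 3*x*y + y^2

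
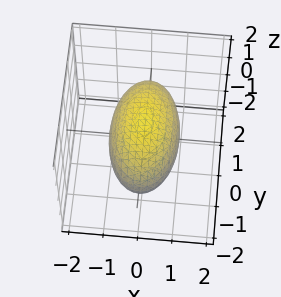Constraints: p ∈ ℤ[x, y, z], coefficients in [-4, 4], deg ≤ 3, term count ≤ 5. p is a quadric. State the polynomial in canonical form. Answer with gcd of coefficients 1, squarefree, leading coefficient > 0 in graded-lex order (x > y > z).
3*x^2 + y^2 + 3*z^2 - 3

1. Degree: bounded and convex; a quadric, so deg p = 2.
2. Symmetries: the z ↦ −z reflection is a symmetry, so z appears only in even powers; mirror symmetry y ↦ −y ⇒ only even powers of y; mirror symmetry x ↦ −x ⇒ only even powers of x.
3. From the visible intercepts: among the integer gridlines, it crosses the x-axis at x ∈ {-1, 1}; the z-axis gridline crossings are at z ∈ {-1, 1}.
4. Assembling these constraints gives the stated polynomial.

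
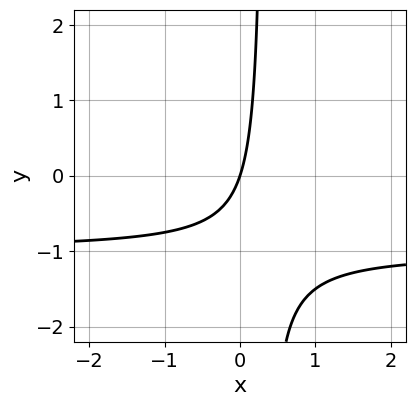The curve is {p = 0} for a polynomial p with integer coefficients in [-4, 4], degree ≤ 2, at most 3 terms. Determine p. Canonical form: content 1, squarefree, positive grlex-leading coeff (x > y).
3*x*y + 3*x - y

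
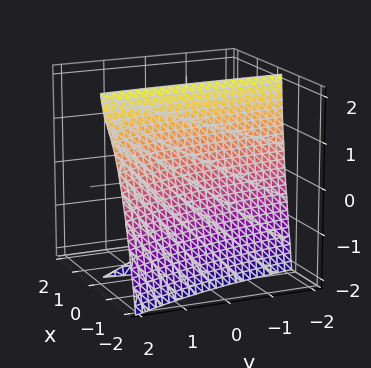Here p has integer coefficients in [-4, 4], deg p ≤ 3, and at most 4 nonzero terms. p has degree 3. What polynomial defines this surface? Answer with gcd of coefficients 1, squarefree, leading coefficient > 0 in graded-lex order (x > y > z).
(a) The picture has 2 separate pieces. They look like related sheets of one shape, so recover p as a whole.
(b) deg p = 3. A generic line meets the surface in up to 3 points.
(c) Observable constraints: no y-intercept at any integer in the box; it misses every integer gridline on the z-axis.
(d) Putting this together gives p.

3*x^3 + 2*x^2*y + 2*x*z + 1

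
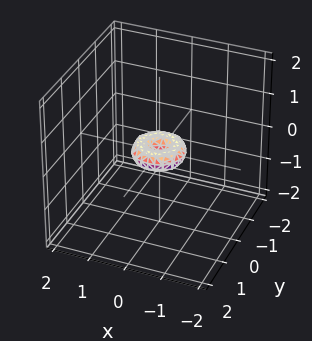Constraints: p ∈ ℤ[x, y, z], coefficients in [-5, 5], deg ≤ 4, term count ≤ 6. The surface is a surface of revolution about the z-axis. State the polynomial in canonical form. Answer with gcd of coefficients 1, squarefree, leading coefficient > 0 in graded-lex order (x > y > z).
2*x^4 + 4*x^2*y^2 + 2*y^4 - x^2 - y^2 + 2*z^2

deg p = 4. A generic line meets the surface in up to 4 points.
Symmetries: every cross-section ⟂ z is a circle, so x, y appear only via x² + y².
From the visible intercepts: it meets the x-axis at x = 0 (among the integer gridlines); a circular section at z = 0 has radius between 0 and 1.
Assembling these constraints gives the stated polynomial.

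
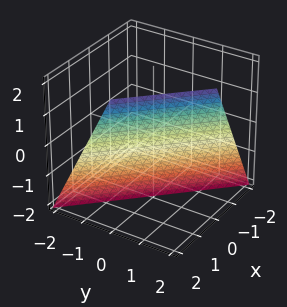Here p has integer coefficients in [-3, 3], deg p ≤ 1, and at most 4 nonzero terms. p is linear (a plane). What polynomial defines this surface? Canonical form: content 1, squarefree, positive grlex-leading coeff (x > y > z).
2*x + 2*y - z - 2

1. deg p = 1. Every cross-section is a straight line — this is a plane.
2. From the visible intercepts: one z-axis crossing is at z = -2; it crosses the x-axis at the gridline x = 1.
3. The integer polynomial consistent with all of this is the stated p. Check: (0, 1, 0) on the y-axis lies on the surface, and p(0, 1, 0) = 0. ✓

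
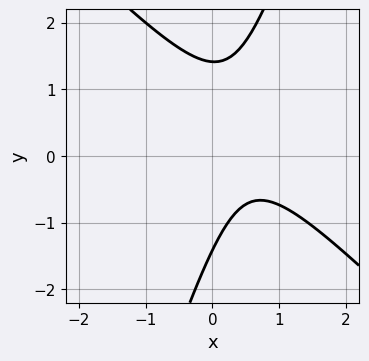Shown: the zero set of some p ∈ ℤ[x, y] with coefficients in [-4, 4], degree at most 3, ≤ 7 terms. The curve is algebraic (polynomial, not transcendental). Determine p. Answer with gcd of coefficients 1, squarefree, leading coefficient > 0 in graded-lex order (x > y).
First, the degree is 2 — a generic line meets the curve in up to 2 points.
Then, from the visible intercepts: no x-intercept at any integer in the box.
Finally, assembling these constraints gives the stated polynomial.

3*x^2 + 2*x*y - y^2 - 3*x + 2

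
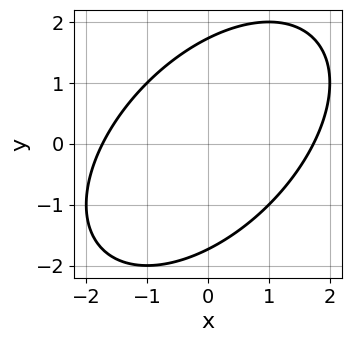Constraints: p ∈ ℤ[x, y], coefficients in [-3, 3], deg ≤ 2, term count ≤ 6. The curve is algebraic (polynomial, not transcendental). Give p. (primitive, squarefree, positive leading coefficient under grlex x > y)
x^2 - x*y + y^2 - 3

First, the degree is 2 — the shape is more complex than any degree-1 curve.
Finally, the integer polynomial consistent with all of this is the stated p.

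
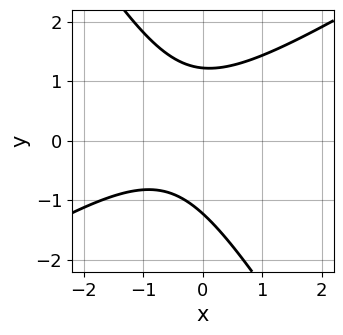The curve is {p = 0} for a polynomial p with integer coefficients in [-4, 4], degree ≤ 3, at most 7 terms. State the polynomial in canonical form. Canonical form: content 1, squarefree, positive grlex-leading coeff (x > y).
2*x^2 - 2*x*y - 2*y^2 + 2*x + 3

(a) Degree: a generic line meets the curve in up to 2 points, so deg p = 2.
(b) Checking where it meets the axes: it misses every integer gridline on the x-axis.
(c) Assembling these constraints gives the stated polynomial.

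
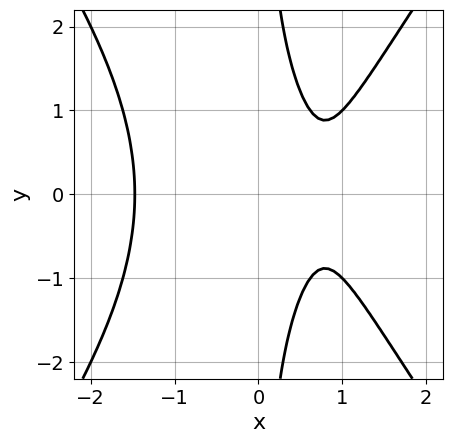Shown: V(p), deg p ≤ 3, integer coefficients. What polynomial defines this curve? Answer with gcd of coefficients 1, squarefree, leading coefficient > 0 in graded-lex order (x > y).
First, deg p = 3.
Then, symmetries: mirror symmetry y ↦ −y ⇒ only even powers of y.
Next, from the visible intercepts: the curve avoids every integer y-axis point in the box.
Finally, fitting integer coefficients to these (and the overall shape) gives p.

2*x^3 - x*y^2 - 3*x + 2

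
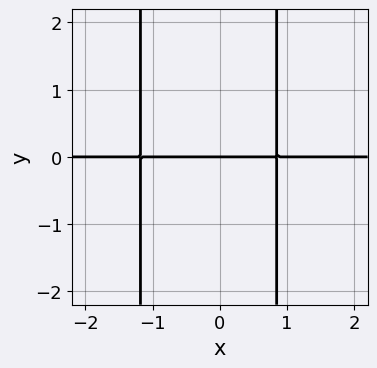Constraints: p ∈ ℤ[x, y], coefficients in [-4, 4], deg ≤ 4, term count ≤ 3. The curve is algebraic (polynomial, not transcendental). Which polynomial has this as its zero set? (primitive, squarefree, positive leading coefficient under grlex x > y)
1. deg p = 3.
2. Checking where it meets the axes: it crosses the y-axis at the gridline y = 0; every point of the x-axis in the box is on the curve.
3. Putting this together gives p.

3*x^2*y + x*y - 3*y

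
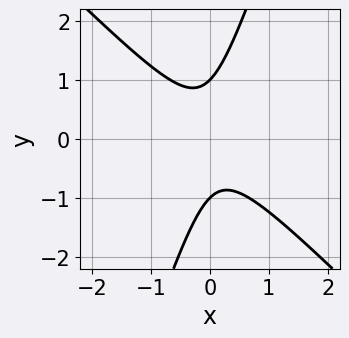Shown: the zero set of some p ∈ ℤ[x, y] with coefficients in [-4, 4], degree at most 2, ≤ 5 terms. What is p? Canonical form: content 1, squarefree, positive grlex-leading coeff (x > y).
First, degree: a generic line meets the curve in up to 2 points, so deg p = 2.
Next, reading off the gridlines: among the integer gridlines, it crosses the y-axis at y ∈ {-1, 1}; the curve avoids every integer x-axis point in the box.
Finally, together with the visible shape, these determine p as stated.

3*x^2 + 2*x*y - y^2 + 1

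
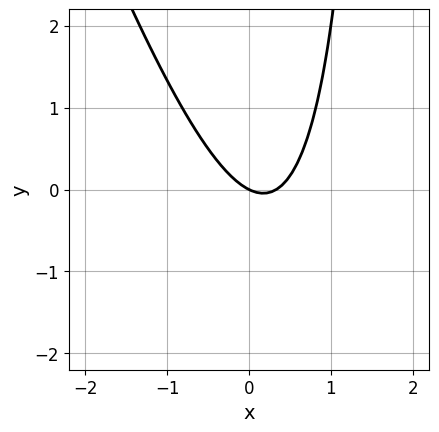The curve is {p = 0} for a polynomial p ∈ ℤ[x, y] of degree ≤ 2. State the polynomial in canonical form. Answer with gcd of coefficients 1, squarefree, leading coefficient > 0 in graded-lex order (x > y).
3*x^2 + x*y - x - 2*y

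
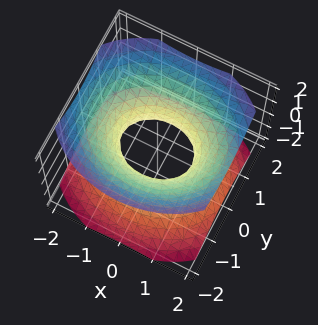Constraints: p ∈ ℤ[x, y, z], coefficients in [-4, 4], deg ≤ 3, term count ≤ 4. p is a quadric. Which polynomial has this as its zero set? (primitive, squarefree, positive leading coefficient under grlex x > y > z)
2*x^2 + 3*y^2 - 3*z^2 - 2

1. Degree: one connected sheet with a waist; a quadric, so deg p = 2.
2. Symmetries: mirror symmetry y ↦ −y ⇒ only even powers of y; mirror symmetry x ↦ −x ⇒ only even powers of x; the z ↦ −z reflection is a symmetry, so z appears only in even powers.
3. Against the integer gridlines: the x-axis gridline crossings are at x ∈ {-1, 1}; no z-intercept at any integer in the box.
4. Together with the visible shape, these determine p as stated.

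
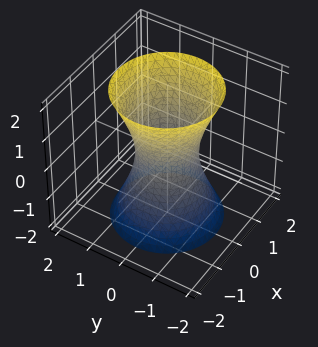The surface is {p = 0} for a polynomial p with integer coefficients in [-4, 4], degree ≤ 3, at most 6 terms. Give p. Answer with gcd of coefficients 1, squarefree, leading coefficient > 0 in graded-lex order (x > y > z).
(a) Degree: a generic line meets the surface in up to 2 points, so deg p = 2.
(b) Symmetry: the z-axis is an axis of rotation, so x and y enter only as x² + y².
(c) Reading off the gridlines: a circular section at z = 2 has radius between 1 and 2; no z-intercept at any integer in the box.
(d) Matching integer coefficients to the picture gives p.

3*x^2 + 3*y^2 - z^2 - 2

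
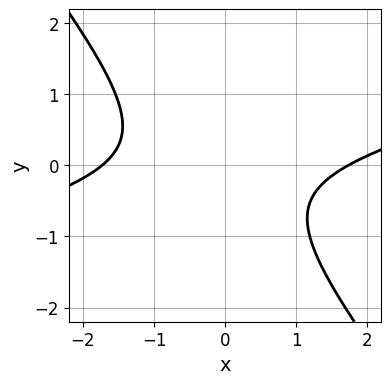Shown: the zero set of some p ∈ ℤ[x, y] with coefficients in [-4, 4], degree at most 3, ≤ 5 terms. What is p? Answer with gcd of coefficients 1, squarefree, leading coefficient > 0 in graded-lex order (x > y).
deg p = 2. The shape is more complex than any degree-1 curve.
Observable constraints: no y-intercept at any integer in the box.
Fitting integer coefficients to these (and the overall shape) gives p.

x^2 - 3*x*y - 3*y^2 - y - 3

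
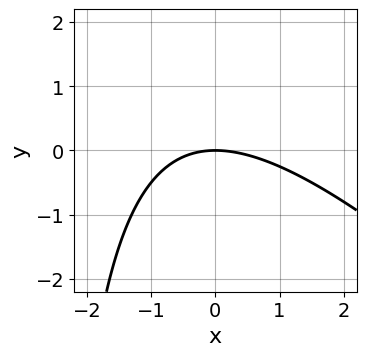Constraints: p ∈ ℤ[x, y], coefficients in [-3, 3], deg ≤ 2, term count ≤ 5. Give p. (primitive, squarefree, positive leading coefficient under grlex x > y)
1. deg p = 2. The shape is more complex than any degree-1 curve.
2. Reading off the gridlines: one y-axis crossing is at y = 0; it crosses the x-axis at the gridline x = 0.
3. Fitting integer coefficients to these (and the overall shape) gives p.

x^2 + x*y + 3*y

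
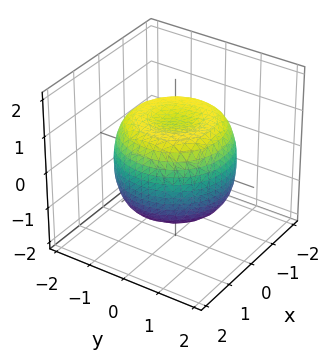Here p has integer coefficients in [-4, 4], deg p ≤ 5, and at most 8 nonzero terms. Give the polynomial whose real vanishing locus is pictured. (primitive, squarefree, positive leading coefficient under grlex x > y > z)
2*x^4 + 4*x^2*y^2 + 2*y^4 - 3*x^2 - 3*y^2 + 3*z^2 - 3

deg p = 4.
Symmetries: the z-axis is an axis of rotation, so x and y enter only as x² + y².
From the visible intercepts: a circular section at z = 1 has radius between 1 and 2; among the integer gridlines, it crosses the z-axis at z ∈ {-1, 1}.
Solving for integer coefficients yields p as stated.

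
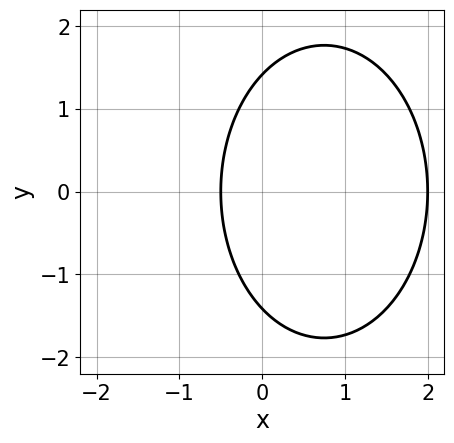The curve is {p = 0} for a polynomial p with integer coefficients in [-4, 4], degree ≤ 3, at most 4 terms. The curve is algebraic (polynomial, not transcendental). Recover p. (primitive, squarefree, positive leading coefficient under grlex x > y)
2*x^2 + y^2 - 3*x - 2

First, deg p = 2. No degree-1 curve has this shape.
Then, symmetries: mirror symmetry y ↦ −y ⇒ only even powers of y.
Then, reading off the gridlines: it meets the x-axis at x = 2 (among the integer gridlines).
Finally, these observations pin down the coefficients.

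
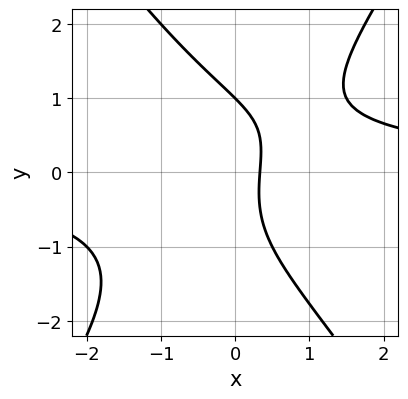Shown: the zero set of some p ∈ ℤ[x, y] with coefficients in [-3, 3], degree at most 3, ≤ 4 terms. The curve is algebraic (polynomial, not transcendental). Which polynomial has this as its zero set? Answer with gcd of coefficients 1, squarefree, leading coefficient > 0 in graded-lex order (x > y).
2*x^2*y - y^3 - 3*x + 1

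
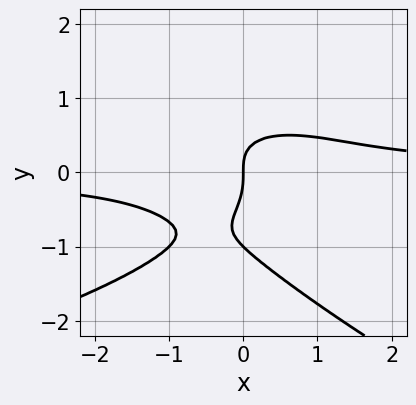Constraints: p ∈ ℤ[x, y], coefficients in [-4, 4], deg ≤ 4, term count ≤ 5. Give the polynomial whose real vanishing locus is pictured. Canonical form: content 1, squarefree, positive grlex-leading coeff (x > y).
x*y^3 + 3*y^4 + 3*x^2*y + 3*y^3 - 2*x

(a) Degree: the shape is more complex than any degree-3 curve, so deg p = 4.
(b) From the axis intercepts and sections: the y-axis gridline crossings are at y ∈ {-1, 0}; it meets the x-axis at x = 0 (among the integer gridlines).
(c) These observations pin down the coefficients.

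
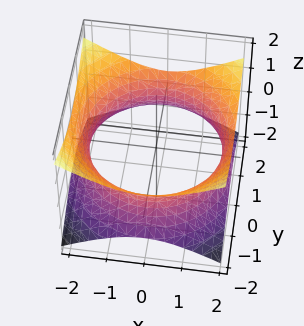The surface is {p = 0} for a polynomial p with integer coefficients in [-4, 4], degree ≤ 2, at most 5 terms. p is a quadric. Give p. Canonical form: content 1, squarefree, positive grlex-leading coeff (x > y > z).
First, deg p = 2. An hourglass — one-sheet hyperboloid; a quadric.
Then, symmetries: the z-axis is an axis of rotation, so x and y enter only as x² + y²; the z ↦ −z reflection is a symmetry, so z appears only in even powers.
Then, from the visible intercepts: a circular section at z = 0 has radius between 1 and 2; the surface avoids every integer z-axis point in the box.
Finally, matching integer coefficients to the picture gives p.

x^2 + y^2 - 2*z^2 - 3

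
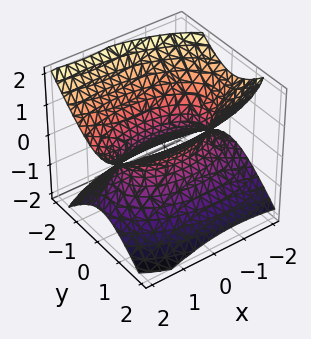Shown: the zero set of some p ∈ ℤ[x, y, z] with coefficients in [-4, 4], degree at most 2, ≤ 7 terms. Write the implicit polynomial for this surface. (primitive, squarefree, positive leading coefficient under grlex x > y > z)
x^2 - x*z + 3*y^2 - 3*z^2 - 2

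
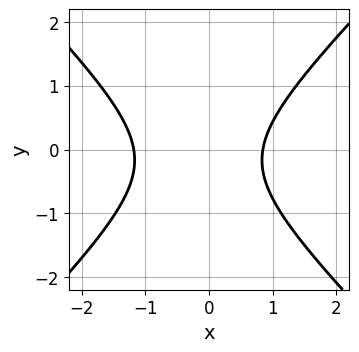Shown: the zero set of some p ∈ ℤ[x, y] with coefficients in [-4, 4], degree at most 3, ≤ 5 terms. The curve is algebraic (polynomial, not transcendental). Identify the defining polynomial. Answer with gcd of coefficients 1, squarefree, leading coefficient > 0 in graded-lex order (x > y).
First, deg p = 2. No degree-1 curve has this shape.
Next, reading off the gridlines: the curve avoids every integer y-axis point in the box.
Finally, fitting integer coefficients to these (and the overall shape) gives p.

3*x^2 - 3*y^2 + x - y - 3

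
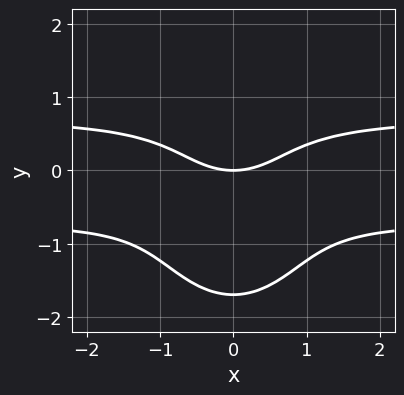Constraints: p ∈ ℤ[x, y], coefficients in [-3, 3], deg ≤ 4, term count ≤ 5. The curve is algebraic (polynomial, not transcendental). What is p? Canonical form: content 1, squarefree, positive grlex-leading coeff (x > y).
2*x^2*y^2 + y^4 + y^3 - x^2 + 2*y

First, degree: no degree-3 curve has this shape, so deg p = 4.
Then, symmetries: mirror symmetry x ↦ −x ⇒ only even powers of x.
Next, checking where it meets the axes: it meets the y-axis at y = 0 (among the integer gridlines); one x-axis crossing is at x = 0.
Finally, together with the visible shape, these determine p as stated.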